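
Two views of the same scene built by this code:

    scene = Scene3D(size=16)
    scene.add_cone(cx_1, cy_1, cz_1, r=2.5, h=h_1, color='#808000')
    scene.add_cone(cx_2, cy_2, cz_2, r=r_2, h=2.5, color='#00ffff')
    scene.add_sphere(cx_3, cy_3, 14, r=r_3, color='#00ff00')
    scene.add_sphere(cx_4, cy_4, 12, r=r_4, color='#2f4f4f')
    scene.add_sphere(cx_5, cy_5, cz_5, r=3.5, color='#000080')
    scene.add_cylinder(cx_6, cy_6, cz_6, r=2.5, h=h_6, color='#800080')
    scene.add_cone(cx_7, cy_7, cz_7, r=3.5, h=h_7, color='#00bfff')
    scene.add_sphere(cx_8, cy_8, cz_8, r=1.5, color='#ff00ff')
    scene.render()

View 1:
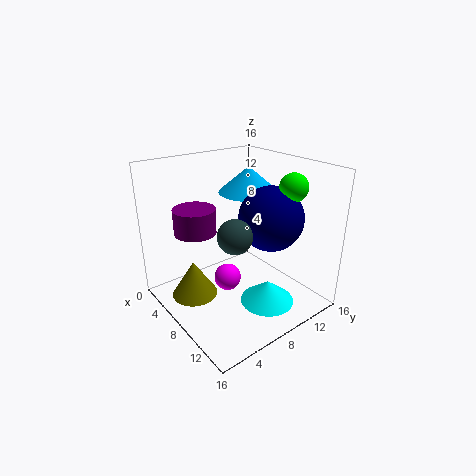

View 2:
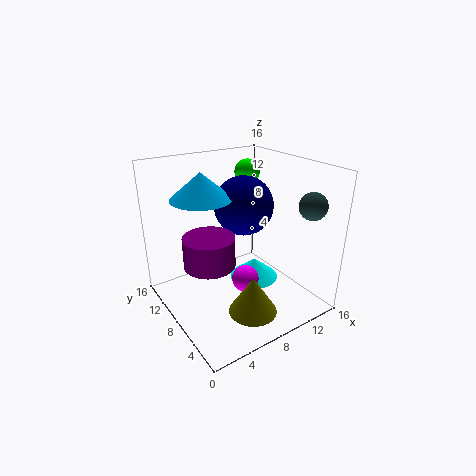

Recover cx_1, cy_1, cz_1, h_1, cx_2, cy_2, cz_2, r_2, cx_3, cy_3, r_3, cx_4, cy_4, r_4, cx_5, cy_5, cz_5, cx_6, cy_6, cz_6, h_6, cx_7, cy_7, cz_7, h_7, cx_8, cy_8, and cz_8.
cx_1 = 6.5
cy_1 = 3
cz_1 = 2
h_1 = 4
cx_2 = 11.5
cy_2 = 9.5
cz_2 = 1
r_2 = 3
cx_3 = 12
cy_3 = 12
r_3 = 1.5
cx_4 = 14
cy_4 = 3
r_4 = 1.5
cx_5 = 10.5
cy_5 = 10.5
cz_5 = 10.5
cx_6 = 3
cy_6 = 5.5
cz_6 = 7.5
h_6 = 3
cx_7 = 5.5
cy_7 = 11.5
cz_7 = 12
h_7 = 3
cx_8 = 8
cy_8 = 6.5
cz_8 = 3.5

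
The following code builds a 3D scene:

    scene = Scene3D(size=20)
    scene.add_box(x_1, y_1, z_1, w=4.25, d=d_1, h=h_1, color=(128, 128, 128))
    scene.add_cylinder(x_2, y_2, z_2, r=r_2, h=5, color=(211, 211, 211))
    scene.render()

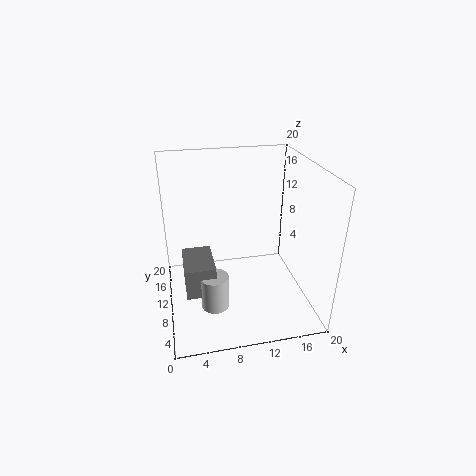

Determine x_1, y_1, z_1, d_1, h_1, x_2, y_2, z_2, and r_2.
x_1 = 2.25, y_1 = 7.75, z_1 = 2.25, d_1 = 6.5, h_1 = 4.5, x_2 = 6.25, y_2 = 8.25, z_2 = 0.25, r_2 = 2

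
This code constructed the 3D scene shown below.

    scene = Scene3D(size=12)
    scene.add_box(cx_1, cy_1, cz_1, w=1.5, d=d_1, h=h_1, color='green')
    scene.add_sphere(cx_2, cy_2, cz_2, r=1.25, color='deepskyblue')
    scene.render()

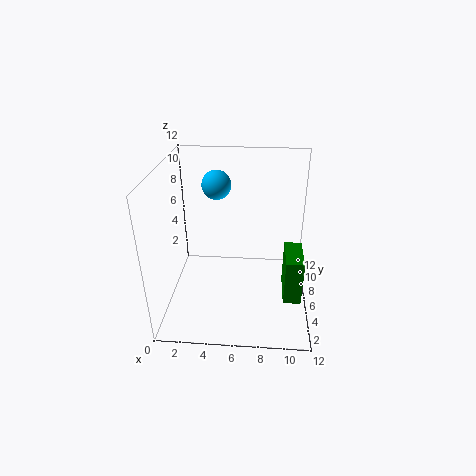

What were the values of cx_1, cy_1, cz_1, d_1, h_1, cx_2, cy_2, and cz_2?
cx_1 = 10, cy_1 = 4.25, cz_1 = 0.75, d_1 = 3.5, h_1 = 4, cx_2 = 4, cy_2 = 8.25, cz_2 = 9.75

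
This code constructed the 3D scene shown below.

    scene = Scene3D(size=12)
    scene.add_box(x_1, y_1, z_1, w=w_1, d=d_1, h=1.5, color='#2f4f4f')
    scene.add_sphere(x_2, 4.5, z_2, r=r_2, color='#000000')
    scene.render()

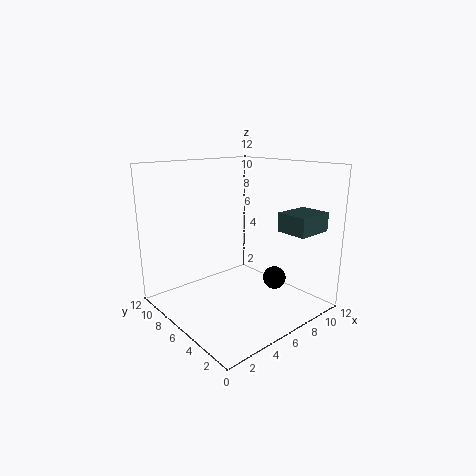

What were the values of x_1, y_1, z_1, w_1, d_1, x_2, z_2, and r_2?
x_1 = 7.5; y_1 = 0.5; z_1 = 7; w_1 = 3; d_1 = 2.5; x_2 = 9; z_2 = 2; r_2 = 1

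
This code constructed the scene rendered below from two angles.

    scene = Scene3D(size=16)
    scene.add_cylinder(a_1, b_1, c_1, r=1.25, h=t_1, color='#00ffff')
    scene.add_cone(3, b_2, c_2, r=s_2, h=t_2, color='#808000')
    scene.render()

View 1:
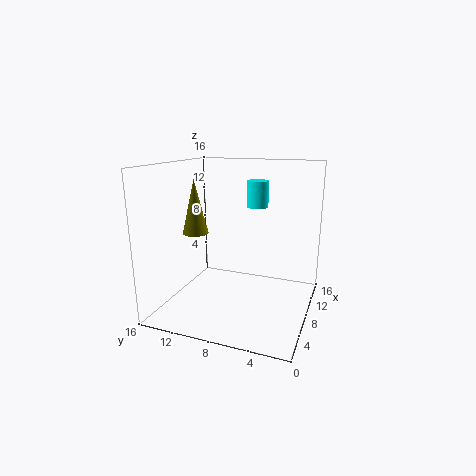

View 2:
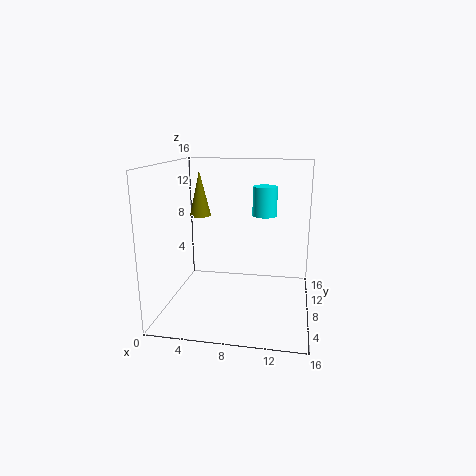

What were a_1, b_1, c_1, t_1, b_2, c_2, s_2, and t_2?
a_1 = 11; b_1 = 6.75; c_1 = 11; t_1 = 3; b_2 = 10.5; c_2 = 9.75; s_2 = 1.25; t_2 = 5.25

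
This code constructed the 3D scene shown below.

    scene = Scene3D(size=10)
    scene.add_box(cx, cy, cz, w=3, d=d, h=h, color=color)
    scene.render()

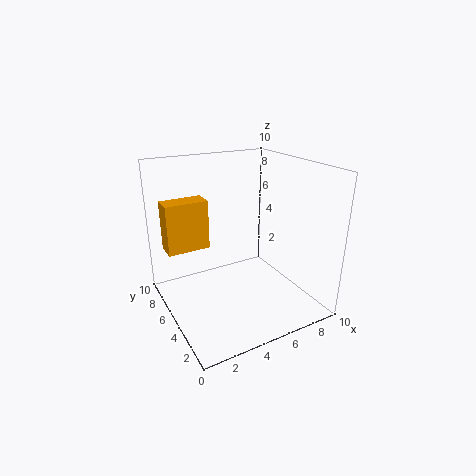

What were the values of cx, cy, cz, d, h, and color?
cx = 0.5, cy = 6.5, cz = 4, d = 1.5, h = 3.5, color = 'orange'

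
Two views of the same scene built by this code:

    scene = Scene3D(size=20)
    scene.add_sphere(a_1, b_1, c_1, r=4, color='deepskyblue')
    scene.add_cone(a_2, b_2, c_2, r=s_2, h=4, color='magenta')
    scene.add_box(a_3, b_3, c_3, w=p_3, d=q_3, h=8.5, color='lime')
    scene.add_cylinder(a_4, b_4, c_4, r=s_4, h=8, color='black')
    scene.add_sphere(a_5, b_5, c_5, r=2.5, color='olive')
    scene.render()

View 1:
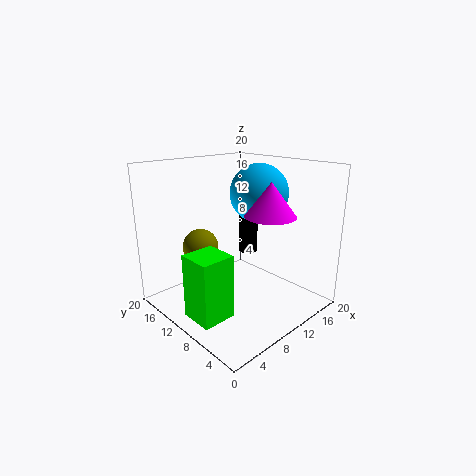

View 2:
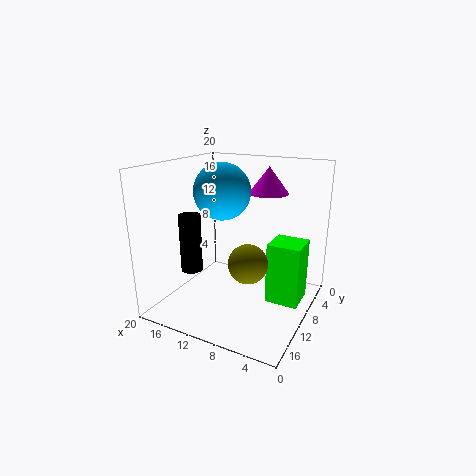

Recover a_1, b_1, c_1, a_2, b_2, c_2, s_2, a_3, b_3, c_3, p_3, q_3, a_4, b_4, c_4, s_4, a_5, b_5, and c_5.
a_1 = 13
b_1 = 9
c_1 = 16
a_2 = 8.5
b_2 = 3
c_2 = 15
s_2 = 3
a_3 = 1
b_3 = 6
c_3 = 1.5
p_3 = 4.5
q_3 = 4.5
a_4 = 15.5
b_4 = 13.5
c_4 = 5.5
s_4 = 1.5
a_5 = 6.5
b_5 = 14
c_5 = 8.5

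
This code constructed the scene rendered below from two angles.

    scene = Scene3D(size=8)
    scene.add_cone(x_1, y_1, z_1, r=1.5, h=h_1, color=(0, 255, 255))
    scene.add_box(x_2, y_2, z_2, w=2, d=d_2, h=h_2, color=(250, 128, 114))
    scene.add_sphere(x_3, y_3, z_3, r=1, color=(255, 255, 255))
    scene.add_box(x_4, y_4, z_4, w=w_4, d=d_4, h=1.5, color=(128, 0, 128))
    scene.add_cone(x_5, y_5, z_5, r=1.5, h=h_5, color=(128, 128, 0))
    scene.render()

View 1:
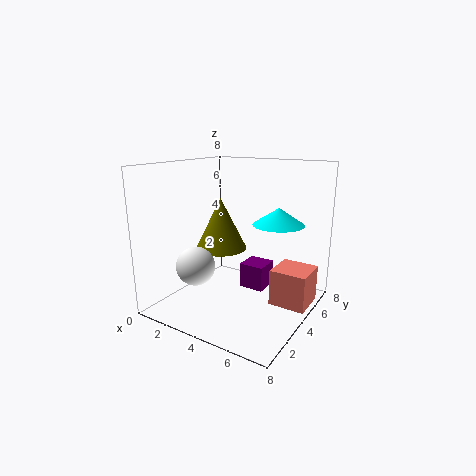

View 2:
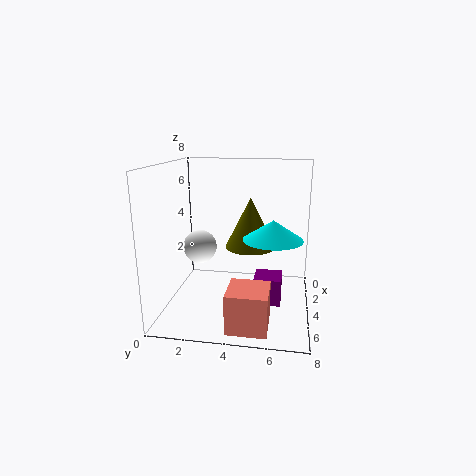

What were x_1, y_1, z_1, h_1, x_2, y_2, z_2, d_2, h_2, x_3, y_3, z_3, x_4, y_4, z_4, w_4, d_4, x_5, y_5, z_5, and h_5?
x_1 = 5.5
y_1 = 6
z_1 = 4.5
h_1 = 1
x_2 = 6
y_2 = 4
z_2 = 0.5
d_2 = 2
h_2 = 2
x_3 = 3
y_3 = 1.5
z_3 = 3
x_4 = 3.5
y_4 = 5
z_4 = 0.5
w_4 = 1.5
d_4 = 1.5
x_5 = 2.5
y_5 = 4.5
z_5 = 3
h_5 = 3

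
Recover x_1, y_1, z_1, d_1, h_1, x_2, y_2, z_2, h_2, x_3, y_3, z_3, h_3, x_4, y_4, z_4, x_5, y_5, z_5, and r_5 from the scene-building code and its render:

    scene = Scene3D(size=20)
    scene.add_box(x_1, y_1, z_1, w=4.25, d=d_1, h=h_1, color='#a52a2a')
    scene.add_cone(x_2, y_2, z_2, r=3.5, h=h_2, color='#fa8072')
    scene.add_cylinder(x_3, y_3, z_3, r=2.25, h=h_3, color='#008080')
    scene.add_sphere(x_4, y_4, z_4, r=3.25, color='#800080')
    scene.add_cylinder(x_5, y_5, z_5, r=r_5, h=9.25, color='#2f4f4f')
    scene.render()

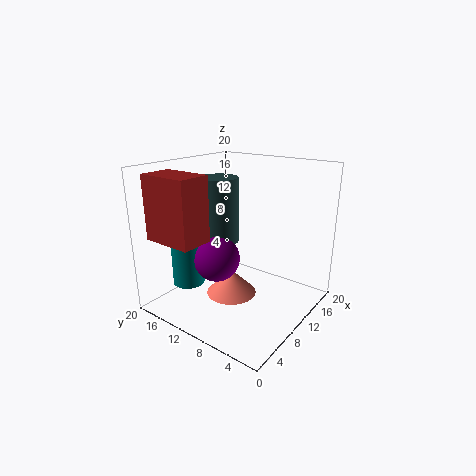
x_1 = 0.25; y_1 = 10.25; z_1 = 11.25; d_1 = 6.75; h_1 = 8.25; x_2 = 8.75; y_2 = 10.25; z_2 = 2; h_2 = 3.5; x_3 = 6; y_3 = 16; z_3 = 3; h_3 = 6.75; x_4 = 8; y_4 = 12.25; z_4 = 7; x_5 = 10.25; y_5 = 13.5; z_5 = 8.75; r_5 = 2.75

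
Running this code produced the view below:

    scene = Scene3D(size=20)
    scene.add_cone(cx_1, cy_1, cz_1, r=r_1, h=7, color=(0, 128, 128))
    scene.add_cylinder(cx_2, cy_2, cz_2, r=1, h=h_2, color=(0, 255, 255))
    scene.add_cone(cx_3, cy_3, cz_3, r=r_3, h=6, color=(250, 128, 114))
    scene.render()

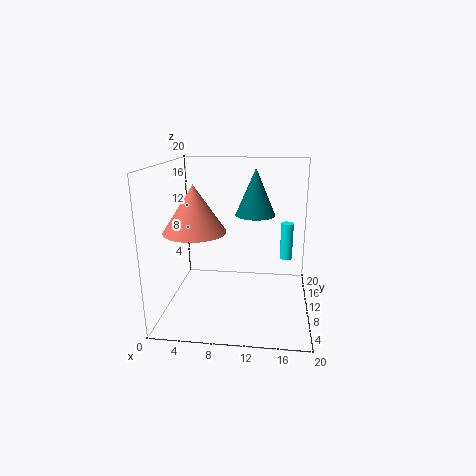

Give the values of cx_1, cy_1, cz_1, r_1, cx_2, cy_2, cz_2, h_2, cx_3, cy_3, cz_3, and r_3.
cx_1 = 12; cy_1 = 15; cz_1 = 12; r_1 = 3; cx_2 = 17; cy_2 = 18; cz_2 = 4; h_2 = 6; cx_3 = 5; cy_3 = 6; cz_3 = 12; r_3 = 4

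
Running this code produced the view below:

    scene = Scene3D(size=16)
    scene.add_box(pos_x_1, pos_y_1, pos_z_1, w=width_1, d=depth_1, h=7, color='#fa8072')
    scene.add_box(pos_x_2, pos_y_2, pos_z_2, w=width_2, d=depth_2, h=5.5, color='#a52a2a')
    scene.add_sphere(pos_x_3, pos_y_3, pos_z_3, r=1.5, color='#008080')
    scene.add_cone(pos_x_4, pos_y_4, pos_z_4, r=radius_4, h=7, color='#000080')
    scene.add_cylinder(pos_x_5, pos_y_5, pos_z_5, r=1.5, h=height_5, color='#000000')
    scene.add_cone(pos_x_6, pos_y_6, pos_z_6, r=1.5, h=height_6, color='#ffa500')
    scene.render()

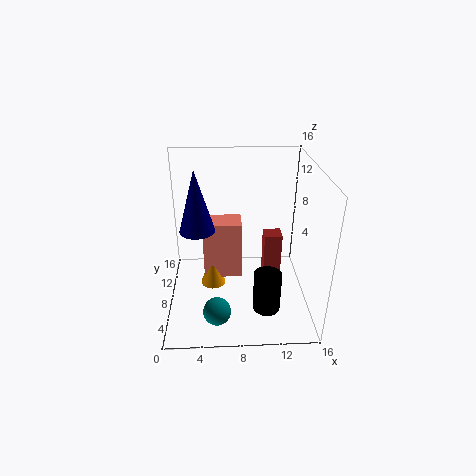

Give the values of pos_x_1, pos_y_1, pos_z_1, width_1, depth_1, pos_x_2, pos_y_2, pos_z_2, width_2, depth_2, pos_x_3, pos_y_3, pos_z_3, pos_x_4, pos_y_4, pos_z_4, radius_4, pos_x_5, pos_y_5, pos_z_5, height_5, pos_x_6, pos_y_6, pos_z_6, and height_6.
pos_x_1 = 4, pos_y_1 = 9, pos_z_1 = 2, width_1 = 4.5, depth_1 = 3, pos_x_2 = 11, pos_y_2 = 8, pos_z_2 = 2.5, width_2 = 2, depth_2 = 2, pos_x_3 = 5.5, pos_y_3 = 3.5, pos_z_3 = 1.5, pos_x_4 = 3.5, pos_y_4 = 9, pos_z_4 = 8.5, radius_4 = 2, pos_x_5 = 11, pos_y_5 = 4.5, pos_z_5 = 1, height_5 = 4.5, pos_x_6 = 5, pos_y_6 = 9.5, pos_z_6 = 1, height_6 = 4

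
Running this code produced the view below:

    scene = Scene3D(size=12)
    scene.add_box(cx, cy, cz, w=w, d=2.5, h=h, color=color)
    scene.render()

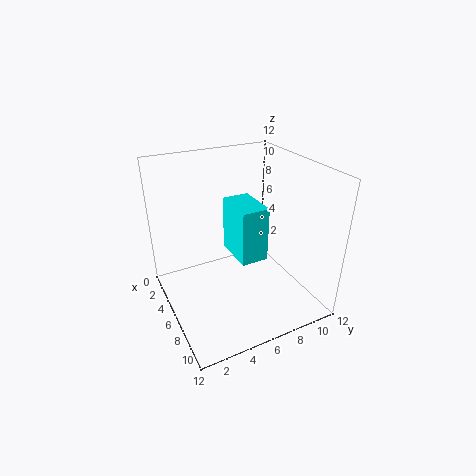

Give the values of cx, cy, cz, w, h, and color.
cx = 2; cy = 6.5; cz = 3; w = 4; h = 5; color = 'cyan'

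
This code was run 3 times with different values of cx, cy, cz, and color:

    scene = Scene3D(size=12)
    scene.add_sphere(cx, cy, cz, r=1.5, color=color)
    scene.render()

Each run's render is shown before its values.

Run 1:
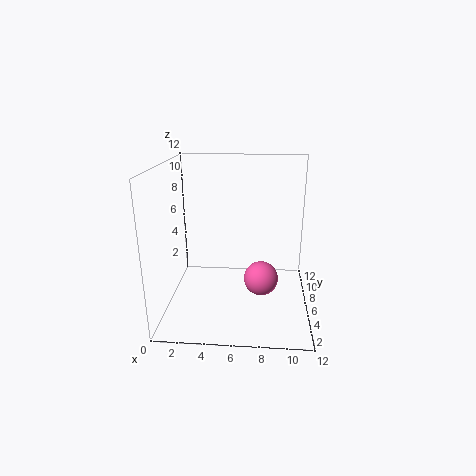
cx = 8
cy = 6.5
cz = 2
color = 'hotpink'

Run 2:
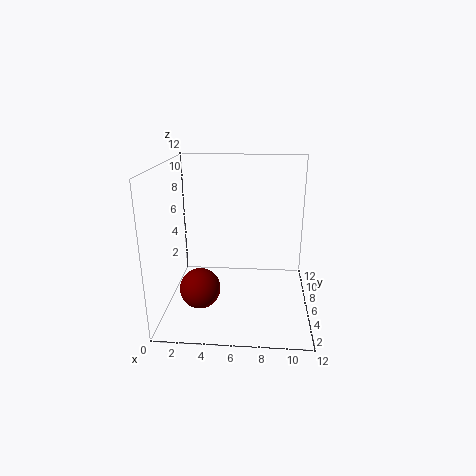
cx = 3.5
cy = 2
cz = 3.5
color = 'maroon'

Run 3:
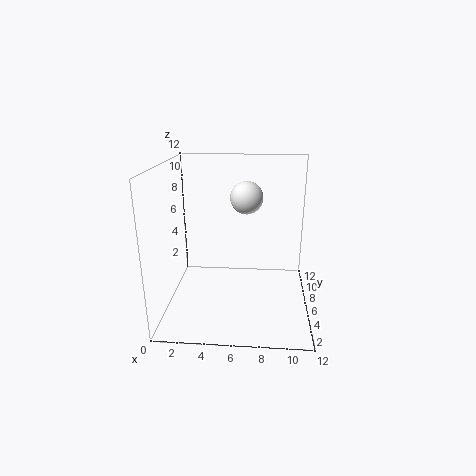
cx = 6.5
cy = 9.5
cz = 8.5
color = 'white'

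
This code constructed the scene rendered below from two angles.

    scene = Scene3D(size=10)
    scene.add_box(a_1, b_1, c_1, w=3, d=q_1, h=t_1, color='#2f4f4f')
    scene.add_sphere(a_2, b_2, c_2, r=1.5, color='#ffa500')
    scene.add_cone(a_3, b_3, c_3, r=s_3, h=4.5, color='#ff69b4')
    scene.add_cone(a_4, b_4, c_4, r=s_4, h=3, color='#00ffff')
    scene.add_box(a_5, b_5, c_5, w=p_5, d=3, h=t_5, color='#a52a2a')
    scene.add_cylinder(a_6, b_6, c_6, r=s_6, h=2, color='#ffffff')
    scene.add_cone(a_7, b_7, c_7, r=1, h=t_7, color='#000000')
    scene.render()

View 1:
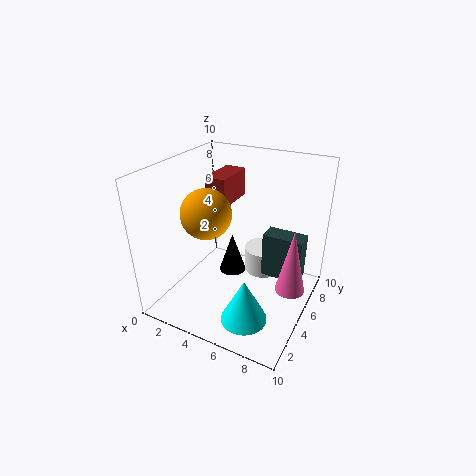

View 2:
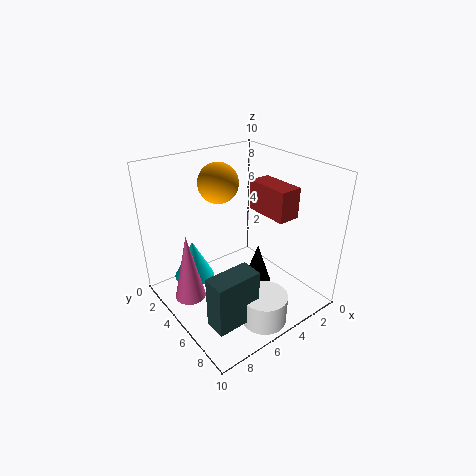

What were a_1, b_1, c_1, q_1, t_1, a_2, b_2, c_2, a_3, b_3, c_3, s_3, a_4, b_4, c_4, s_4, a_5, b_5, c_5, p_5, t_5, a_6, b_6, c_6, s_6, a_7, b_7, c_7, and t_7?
a_1 = 6; b_1 = 7; c_1 = 1; q_1 = 1.5; t_1 = 3.5; a_2 = 4.5; b_2 = 2; c_2 = 8; a_3 = 9; b_3 = 5; c_3 = 2; s_3 = 1; a_4 = 7; b_4 = 2; c_4 = 1; s_4 = 1.5; a_5 = 2.5; b_5 = 5; c_5 = 7; p_5 = 1.5; t_5 = 2; a_6 = 5.5; b_6 = 8.5; c_6 = 0.5; s_6 = 1.5; a_7 = 4; b_7 = 6; c_7 = 1.5; t_7 = 3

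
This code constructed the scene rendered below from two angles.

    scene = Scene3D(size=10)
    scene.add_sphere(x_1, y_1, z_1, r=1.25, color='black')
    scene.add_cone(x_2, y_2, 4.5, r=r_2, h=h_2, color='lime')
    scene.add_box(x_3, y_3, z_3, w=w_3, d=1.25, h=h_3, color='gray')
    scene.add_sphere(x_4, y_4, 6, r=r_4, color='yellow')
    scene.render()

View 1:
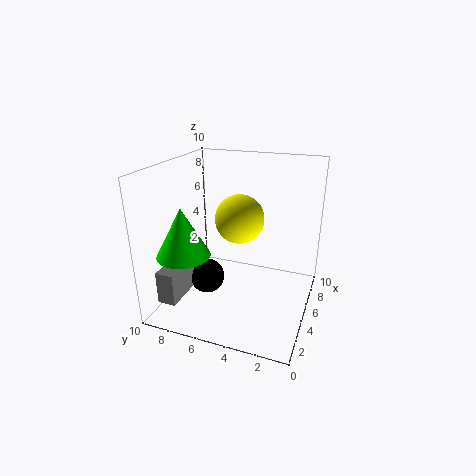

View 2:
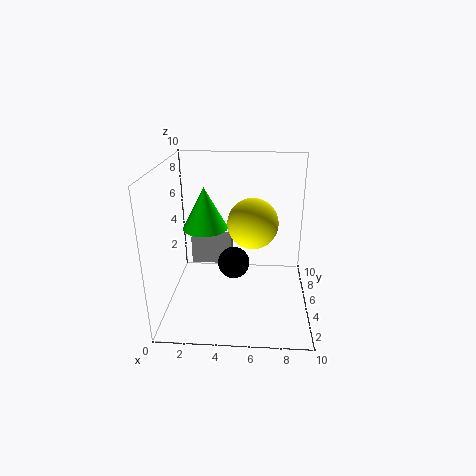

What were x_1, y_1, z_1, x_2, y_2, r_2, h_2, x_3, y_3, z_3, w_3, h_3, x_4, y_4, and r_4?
x_1 = 4.5; y_1 = 7.25; z_1 = 1.75; x_2 = 2.25; y_2 = 7.75; r_2 = 1.75; h_2 = 3.25; x_3 = 1; y_3 = 8; z_3 = 1.25; w_3 = 3.25; h_3 = 2.25; x_4 = 6; y_4 = 5.25; r_4 = 1.75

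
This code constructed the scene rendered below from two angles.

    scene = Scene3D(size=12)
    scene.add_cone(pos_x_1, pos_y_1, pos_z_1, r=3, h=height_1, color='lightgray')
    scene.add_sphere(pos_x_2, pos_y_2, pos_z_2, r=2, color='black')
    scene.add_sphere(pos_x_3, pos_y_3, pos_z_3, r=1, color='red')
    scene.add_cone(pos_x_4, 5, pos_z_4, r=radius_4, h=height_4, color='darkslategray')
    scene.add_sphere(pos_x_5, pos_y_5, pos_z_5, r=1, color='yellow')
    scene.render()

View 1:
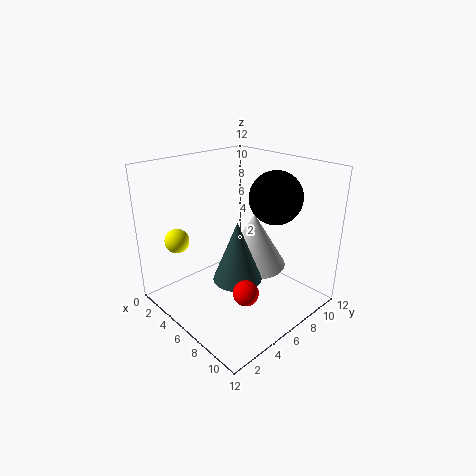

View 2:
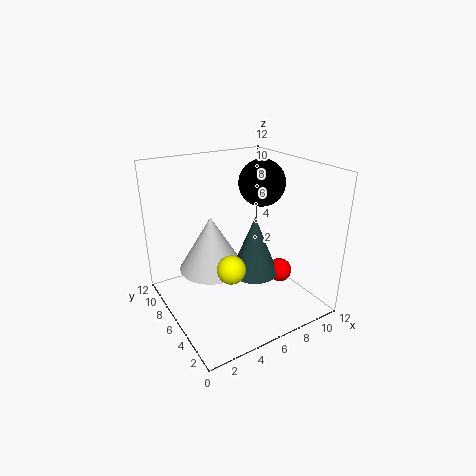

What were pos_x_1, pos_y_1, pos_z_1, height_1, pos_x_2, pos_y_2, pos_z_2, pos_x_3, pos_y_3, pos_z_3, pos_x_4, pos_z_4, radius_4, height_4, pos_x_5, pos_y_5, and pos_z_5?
pos_x_1 = 5, pos_y_1 = 9, pos_z_1 = 2, height_1 = 5, pos_x_2 = 9, pos_y_2 = 7, pos_z_2 = 10, pos_x_3 = 9, pos_y_3 = 4, pos_z_3 = 3, pos_x_4 = 7, pos_z_4 = 3, radius_4 = 2, height_4 = 5, pos_x_5 = 3, pos_y_5 = 2, pos_z_5 = 6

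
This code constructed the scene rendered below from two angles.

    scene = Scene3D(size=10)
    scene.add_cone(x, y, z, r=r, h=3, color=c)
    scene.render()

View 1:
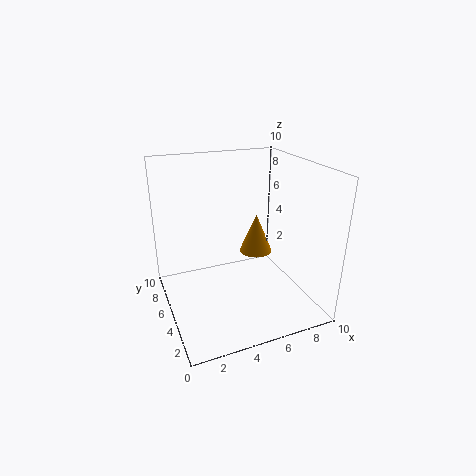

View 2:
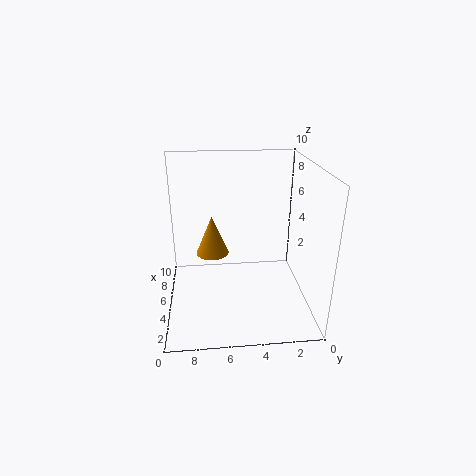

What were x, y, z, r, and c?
x = 7.25
y = 6.75
z = 2.75
r = 1.25
c = 'orange'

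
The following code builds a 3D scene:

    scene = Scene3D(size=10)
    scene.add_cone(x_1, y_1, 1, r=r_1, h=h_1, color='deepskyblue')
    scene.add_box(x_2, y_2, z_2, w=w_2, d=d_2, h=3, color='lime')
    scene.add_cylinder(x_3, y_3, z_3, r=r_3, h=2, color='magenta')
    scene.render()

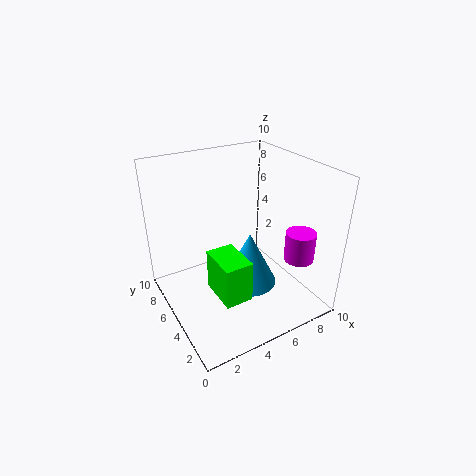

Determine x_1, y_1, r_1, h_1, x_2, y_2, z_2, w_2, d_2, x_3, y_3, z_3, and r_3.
x_1 = 6; y_1 = 5; r_1 = 2; h_1 = 4; x_2 = 3; y_2 = 3; z_2 = 1; w_2 = 2; d_2 = 3; x_3 = 8; y_3 = 2; z_3 = 4; r_3 = 1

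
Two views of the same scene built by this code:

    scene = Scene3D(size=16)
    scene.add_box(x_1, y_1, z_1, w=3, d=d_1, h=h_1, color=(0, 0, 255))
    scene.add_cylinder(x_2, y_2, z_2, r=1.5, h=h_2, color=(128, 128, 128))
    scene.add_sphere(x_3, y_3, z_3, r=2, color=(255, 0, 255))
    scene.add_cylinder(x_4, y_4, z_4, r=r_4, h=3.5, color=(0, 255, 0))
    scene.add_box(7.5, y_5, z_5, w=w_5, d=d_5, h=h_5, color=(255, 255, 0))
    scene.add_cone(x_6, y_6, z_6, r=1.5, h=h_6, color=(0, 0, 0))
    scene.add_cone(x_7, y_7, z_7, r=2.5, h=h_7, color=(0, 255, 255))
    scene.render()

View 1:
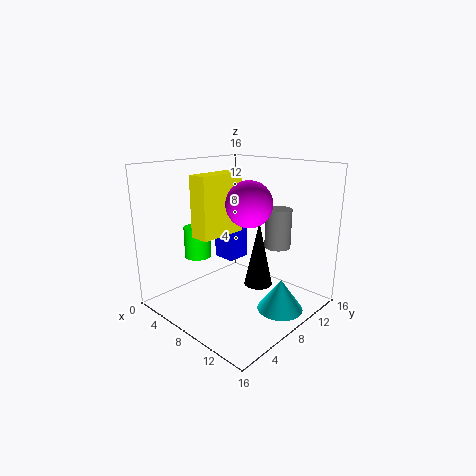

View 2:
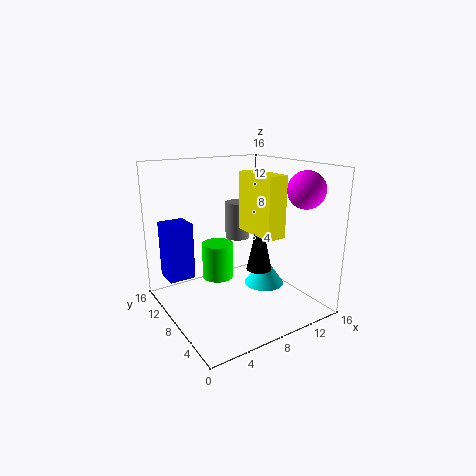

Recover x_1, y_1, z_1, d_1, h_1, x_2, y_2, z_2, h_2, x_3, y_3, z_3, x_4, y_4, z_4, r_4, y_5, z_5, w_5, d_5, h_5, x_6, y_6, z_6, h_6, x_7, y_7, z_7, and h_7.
x_1 = 1
y_1 = 11
z_1 = 3
d_1 = 3
h_1 = 6.5
x_2 = 10.5
y_2 = 12
z_2 = 6.5
h_2 = 4.5
x_3 = 13.5
y_3 = 3.5
z_3 = 13.5
x_4 = 4
y_4 = 5.5
z_4 = 5.5
r_4 = 1.5
y_5 = 2
z_5 = 9.5
w_5 = 2
d_5 = 5
h_5 = 6
x_6 = 11
y_6 = 8
z_6 = 3.5
h_6 = 7
x_7 = 13
y_7 = 9.5
z_7 = 0.5
h_7 = 3.5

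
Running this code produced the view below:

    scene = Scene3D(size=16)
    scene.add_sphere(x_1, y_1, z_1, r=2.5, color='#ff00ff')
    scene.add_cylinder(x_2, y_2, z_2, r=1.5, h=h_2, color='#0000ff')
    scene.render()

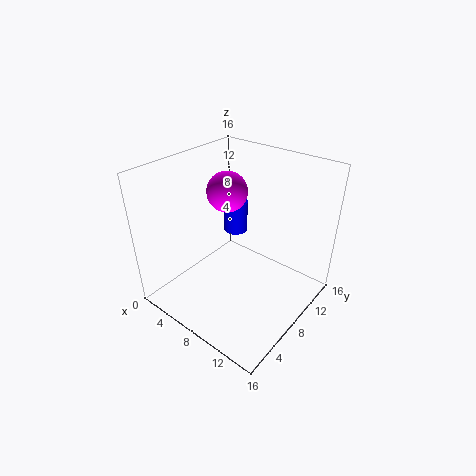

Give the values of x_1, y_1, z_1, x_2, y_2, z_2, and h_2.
x_1 = 3.5
y_1 = 11.5
z_1 = 11
x_2 = 4
y_2 = 12.5
z_2 = 5.5
h_2 = 4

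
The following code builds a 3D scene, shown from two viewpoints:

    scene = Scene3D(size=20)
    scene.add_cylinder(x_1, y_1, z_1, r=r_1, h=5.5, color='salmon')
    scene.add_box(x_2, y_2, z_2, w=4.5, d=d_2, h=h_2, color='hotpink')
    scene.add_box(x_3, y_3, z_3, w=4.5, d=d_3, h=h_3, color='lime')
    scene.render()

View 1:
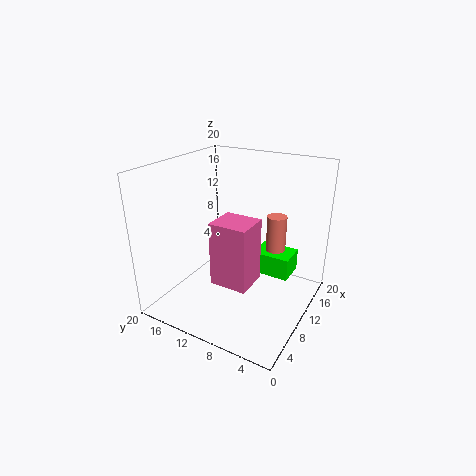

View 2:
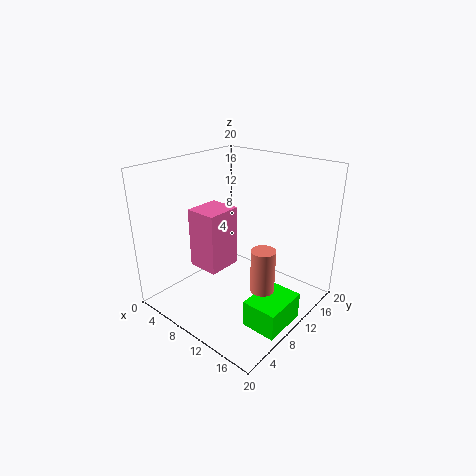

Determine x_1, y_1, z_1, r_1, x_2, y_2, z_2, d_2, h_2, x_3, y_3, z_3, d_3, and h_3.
x_1 = 16.5, y_1 = 7, z_1 = 6, r_1 = 1.5, x_2 = 4.5, y_2 = 6, z_2 = 5.5, d_2 = 5, h_2 = 8.5, x_3 = 15.5, y_3 = 4.5, z_3 = 1.5, d_3 = 6, h_3 = 3.5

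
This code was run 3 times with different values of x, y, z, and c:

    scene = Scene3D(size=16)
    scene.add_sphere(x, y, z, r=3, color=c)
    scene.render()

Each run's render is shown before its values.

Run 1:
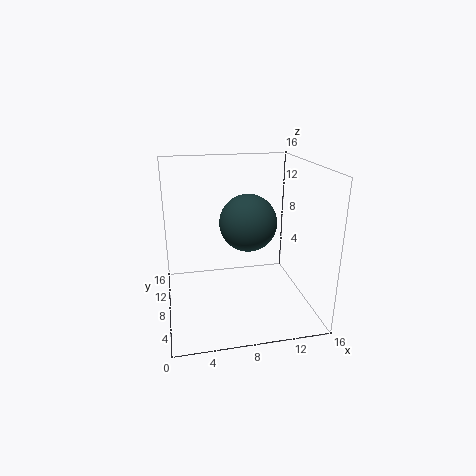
x = 8.75; y = 6.5; z = 10.25; c = 'darkslategray'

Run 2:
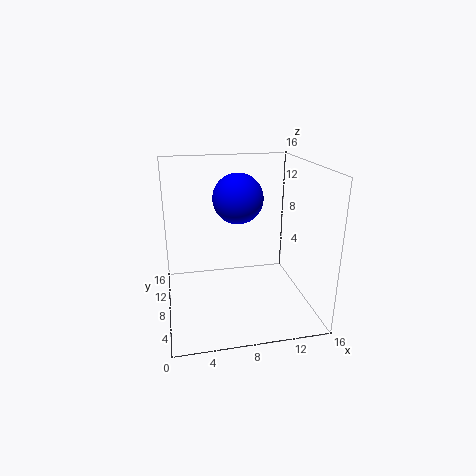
x = 8.75; y = 11.5; z = 11.5; c = 'blue'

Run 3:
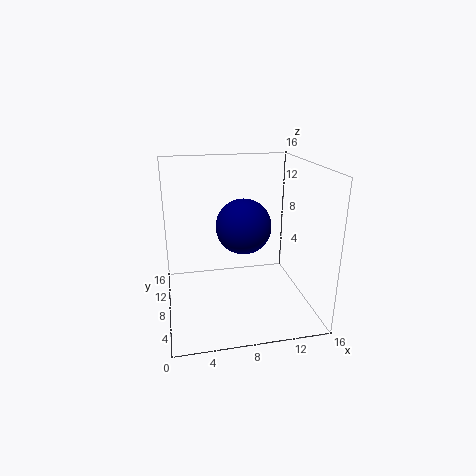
x = 8.5; y = 7.5; z = 9.5; c = 'navy'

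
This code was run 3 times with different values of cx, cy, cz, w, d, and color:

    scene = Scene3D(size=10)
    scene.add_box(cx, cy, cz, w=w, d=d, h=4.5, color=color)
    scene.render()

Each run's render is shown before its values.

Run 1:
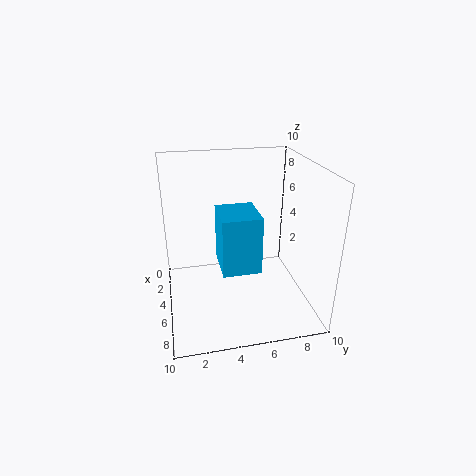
cx = 1; cy = 4; cz = 1.5; w = 3.5; d = 3; color = 'deepskyblue'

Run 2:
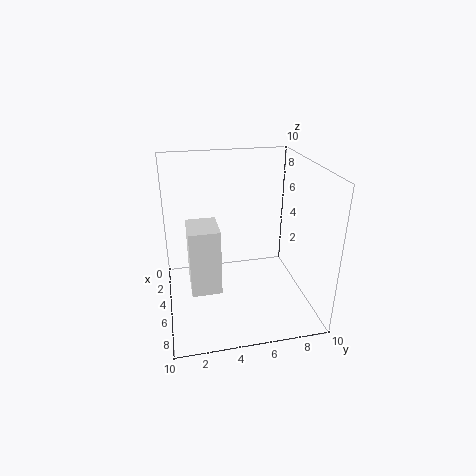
cx = 4.5; cy = 1.5; cz = 2; w = 2.5; d = 2; color = 'white'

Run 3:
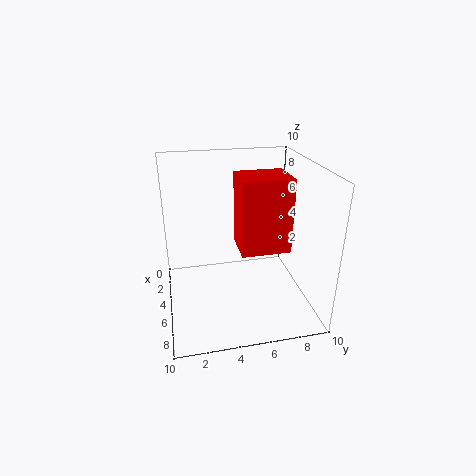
cx = 6; cy = 4.5; cz = 5.5; w = 2.5; d = 3; color = 'red'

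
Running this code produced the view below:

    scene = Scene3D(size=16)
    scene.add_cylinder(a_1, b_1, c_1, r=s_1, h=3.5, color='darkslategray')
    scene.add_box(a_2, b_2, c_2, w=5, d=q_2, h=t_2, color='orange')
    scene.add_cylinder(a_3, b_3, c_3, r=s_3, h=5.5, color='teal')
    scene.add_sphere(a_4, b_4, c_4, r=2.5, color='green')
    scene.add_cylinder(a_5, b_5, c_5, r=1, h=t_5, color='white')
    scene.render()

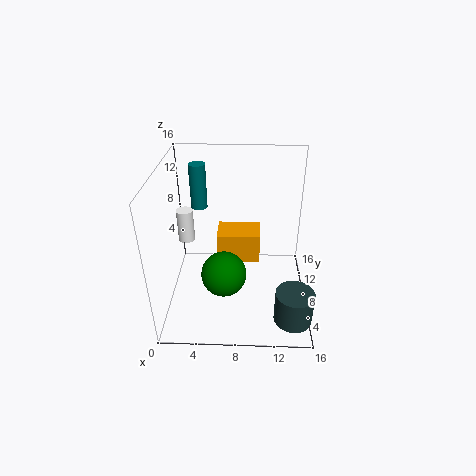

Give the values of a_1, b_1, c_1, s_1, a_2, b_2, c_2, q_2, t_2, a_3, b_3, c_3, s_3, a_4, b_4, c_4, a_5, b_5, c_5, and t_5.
a_1 = 14
b_1 = 2.5
c_1 = 1.5
s_1 = 2
a_2 = 5.5
b_2 = 9
c_2 = 4
q_2 = 3.5
t_2 = 3.5
a_3 = 3
b_3 = 13.5
c_3 = 9
s_3 = 1
a_4 = 6.5
b_4 = 6
c_4 = 4.5
a_5 = 1.5
b_5 = 11.5
c_5 = 5.5
t_5 = 4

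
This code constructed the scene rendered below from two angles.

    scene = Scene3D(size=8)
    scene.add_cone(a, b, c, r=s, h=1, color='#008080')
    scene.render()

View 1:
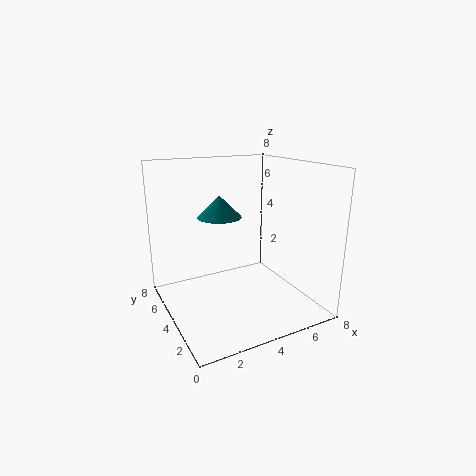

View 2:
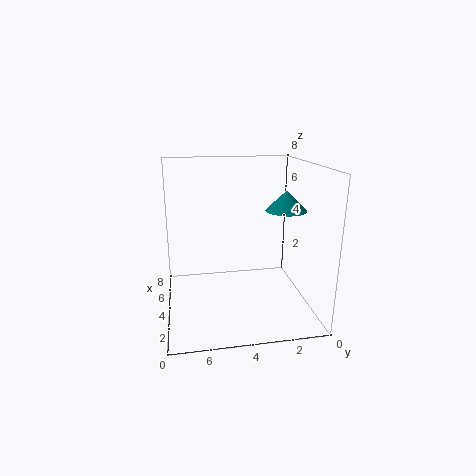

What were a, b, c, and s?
a = 2
b = 2
c = 6
s = 1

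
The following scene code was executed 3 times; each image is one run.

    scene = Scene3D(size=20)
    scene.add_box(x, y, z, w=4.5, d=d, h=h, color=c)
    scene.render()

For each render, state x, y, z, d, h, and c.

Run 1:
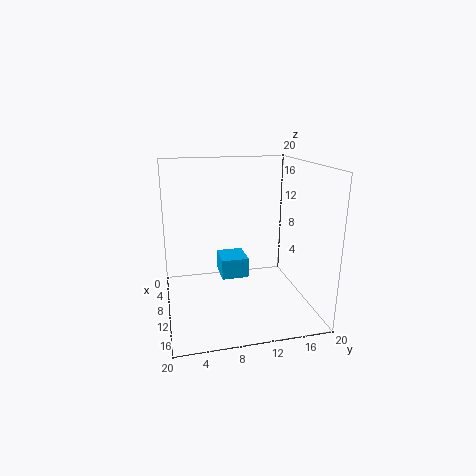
x = 4; y = 8; z = 3; d = 4; h = 3; c = 'deepskyblue'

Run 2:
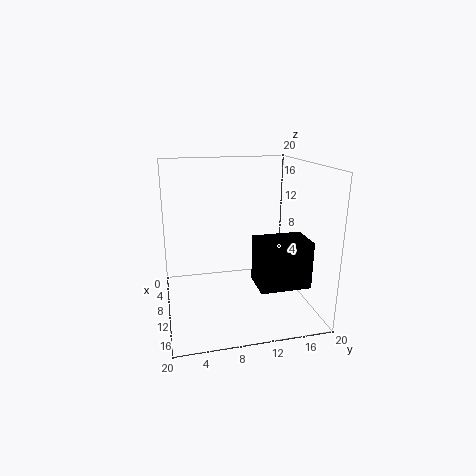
x = 13.5; y = 11; z = 5.5; d = 6.5; h = 6; c = 'black'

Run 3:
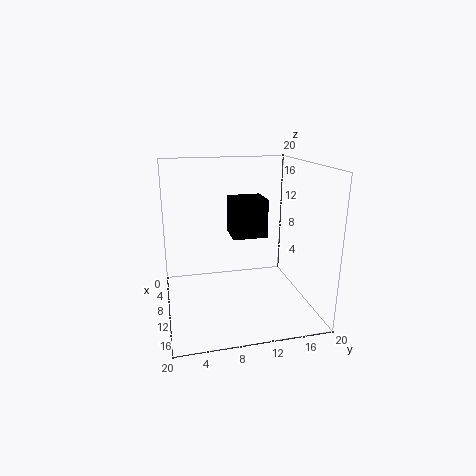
x = 5; y = 9.5; z = 9.5; d = 5; h = 5.5; c = 'black'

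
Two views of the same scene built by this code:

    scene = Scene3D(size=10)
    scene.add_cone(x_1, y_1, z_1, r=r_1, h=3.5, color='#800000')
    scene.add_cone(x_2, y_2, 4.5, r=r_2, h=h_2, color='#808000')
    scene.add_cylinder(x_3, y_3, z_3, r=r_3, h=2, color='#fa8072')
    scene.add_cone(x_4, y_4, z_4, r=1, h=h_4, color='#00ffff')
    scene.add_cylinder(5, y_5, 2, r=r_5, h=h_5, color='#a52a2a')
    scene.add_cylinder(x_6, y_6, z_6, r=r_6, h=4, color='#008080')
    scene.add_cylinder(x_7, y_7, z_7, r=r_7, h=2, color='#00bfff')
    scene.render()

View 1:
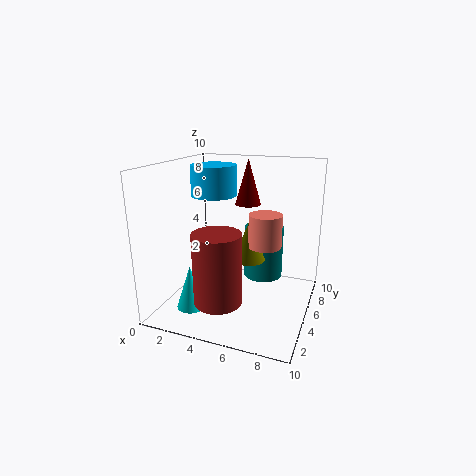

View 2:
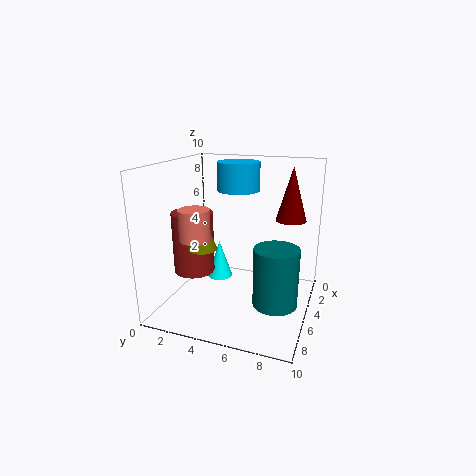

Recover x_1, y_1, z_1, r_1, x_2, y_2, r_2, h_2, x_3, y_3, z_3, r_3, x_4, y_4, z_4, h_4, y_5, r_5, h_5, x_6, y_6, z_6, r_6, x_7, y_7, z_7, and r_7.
x_1 = 4.5; y_1 = 8.5; z_1 = 6.5; r_1 = 1; x_2 = 6.5; y_2 = 3; r_2 = 1; h_2 = 2.5; x_3 = 7.5; y_3 = 3; z_3 = 5.5; r_3 = 1; x_4 = 2.5; y_4 = 2.5; z_4 = 0.5; h_4 = 3; y_5 = 1.5; r_5 = 1.5; h_5 = 4.5; x_6 = 6; y_6 = 8; z_6 = 1; r_6 = 1.5; x_7 = 3.5; y_7 = 4.5; z_7 = 8; r_7 = 1.5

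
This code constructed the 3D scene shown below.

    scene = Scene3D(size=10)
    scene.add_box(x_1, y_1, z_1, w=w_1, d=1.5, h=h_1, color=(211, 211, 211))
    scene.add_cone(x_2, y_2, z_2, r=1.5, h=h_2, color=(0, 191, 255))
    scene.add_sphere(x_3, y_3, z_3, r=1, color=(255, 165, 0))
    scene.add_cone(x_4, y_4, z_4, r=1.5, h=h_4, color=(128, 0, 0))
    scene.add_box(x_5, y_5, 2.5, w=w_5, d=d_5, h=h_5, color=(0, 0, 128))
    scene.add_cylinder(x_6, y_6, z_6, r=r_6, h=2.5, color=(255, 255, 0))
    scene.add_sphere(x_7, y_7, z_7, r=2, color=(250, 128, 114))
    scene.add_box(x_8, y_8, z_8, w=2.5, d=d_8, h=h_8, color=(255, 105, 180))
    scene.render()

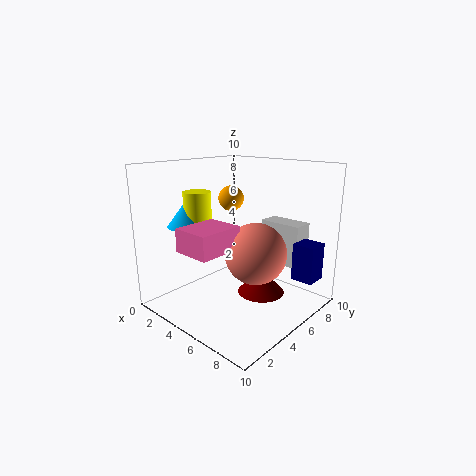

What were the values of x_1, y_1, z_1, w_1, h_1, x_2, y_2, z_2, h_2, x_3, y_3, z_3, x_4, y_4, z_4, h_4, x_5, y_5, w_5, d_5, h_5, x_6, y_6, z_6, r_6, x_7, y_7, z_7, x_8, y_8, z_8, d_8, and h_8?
x_1 = 5.5, y_1 = 7, z_1 = 3, w_1 = 3, h_1 = 3, x_2 = 1.5, y_2 = 3.5, z_2 = 5.5, h_2 = 2, x_3 = 2, y_3 = 7.5, z_3 = 7, x_4 = 7.5, y_4 = 4.5, z_4 = 2, h_4 = 1.5, x_5 = 8.5, y_5 = 6.5, w_5 = 1.5, d_5 = 1.5, h_5 = 2.5, x_6 = 2, y_6 = 4, z_6 = 5.5, r_6 = 1, x_7 = 7, y_7 = 4.5, z_7 = 4.5, x_8 = 4, y_8 = 0.5, z_8 = 5, d_8 = 3, h_8 = 1.5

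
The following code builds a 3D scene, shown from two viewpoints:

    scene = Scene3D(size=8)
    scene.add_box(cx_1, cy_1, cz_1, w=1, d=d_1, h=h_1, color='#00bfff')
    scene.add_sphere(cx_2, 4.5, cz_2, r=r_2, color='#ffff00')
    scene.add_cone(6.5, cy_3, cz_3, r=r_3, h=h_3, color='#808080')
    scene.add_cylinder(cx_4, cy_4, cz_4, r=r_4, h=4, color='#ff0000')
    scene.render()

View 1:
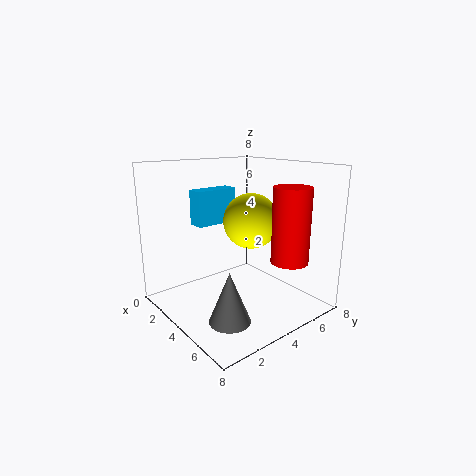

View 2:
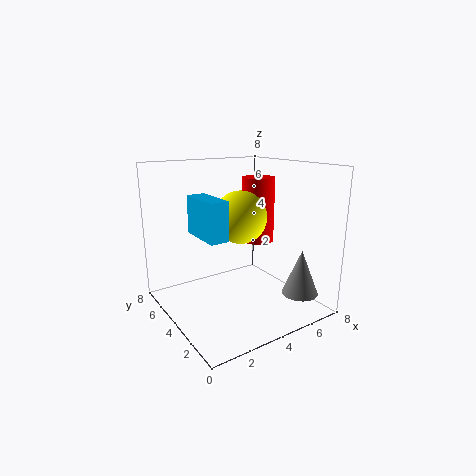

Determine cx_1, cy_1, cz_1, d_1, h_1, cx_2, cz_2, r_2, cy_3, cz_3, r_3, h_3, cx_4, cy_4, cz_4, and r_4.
cx_1 = 1.5, cy_1 = 2.5, cz_1 = 4.5, d_1 = 2.5, h_1 = 2, cx_2 = 4.5, cz_2 = 5, r_2 = 1.5, cy_3 = 1.5, cz_3 = 1, r_3 = 1, h_3 = 2.5, cx_4 = 6.5, cy_4 = 5.5, cz_4 = 3, r_4 = 1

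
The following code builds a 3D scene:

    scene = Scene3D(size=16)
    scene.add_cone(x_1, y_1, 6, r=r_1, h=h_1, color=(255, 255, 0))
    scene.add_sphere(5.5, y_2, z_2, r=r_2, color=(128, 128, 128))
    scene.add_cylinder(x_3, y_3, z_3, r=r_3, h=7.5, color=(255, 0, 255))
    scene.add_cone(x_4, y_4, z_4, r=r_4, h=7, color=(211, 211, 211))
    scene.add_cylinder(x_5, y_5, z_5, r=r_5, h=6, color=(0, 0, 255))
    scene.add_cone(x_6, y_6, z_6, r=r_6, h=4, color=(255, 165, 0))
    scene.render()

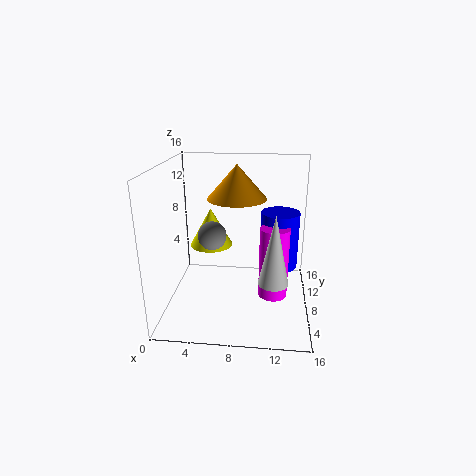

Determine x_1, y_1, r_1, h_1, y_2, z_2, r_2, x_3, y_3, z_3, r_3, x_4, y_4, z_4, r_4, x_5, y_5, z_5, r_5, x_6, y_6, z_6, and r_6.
x_1 = 4.5
y_1 = 10.5
r_1 = 2.5
h_1 = 4.5
y_2 = 6
z_2 = 9
r_2 = 1.5
x_3 = 12
y_3 = 5
z_3 = 3
r_3 = 1.5
x_4 = 12
y_4 = 3
z_4 = 5.5
r_4 = 1.5
x_5 = 12.5
y_5 = 7
z_5 = 5.5
r_5 = 2
x_6 = 7.5
y_6 = 11.5
z_6 = 11.5
r_6 = 3.5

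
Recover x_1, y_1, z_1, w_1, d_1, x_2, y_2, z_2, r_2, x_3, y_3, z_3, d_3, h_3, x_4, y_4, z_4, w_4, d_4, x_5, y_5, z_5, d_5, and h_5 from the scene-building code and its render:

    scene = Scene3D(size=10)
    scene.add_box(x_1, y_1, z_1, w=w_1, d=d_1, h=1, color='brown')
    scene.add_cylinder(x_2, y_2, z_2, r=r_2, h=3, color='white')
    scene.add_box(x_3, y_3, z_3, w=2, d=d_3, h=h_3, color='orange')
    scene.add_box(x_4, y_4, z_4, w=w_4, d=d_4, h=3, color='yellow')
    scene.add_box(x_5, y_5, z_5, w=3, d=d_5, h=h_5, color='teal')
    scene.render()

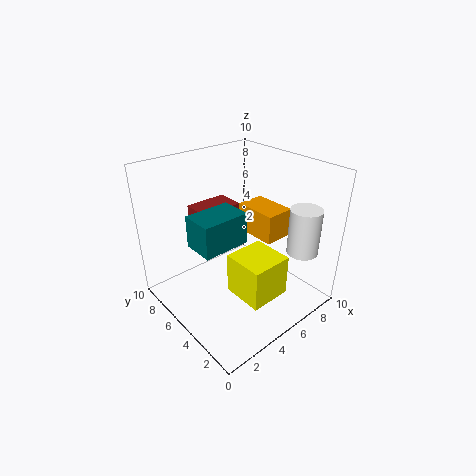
x_1 = 3, y_1 = 6, z_1 = 6, w_1 = 3, d_1 = 2, x_2 = 7, y_2 = 1, z_2 = 5, r_2 = 1, x_3 = 6, y_3 = 3, z_3 = 5, d_3 = 3, h_3 = 2, x_4 = 4, y_4 = 2, z_4 = 1, w_4 = 3, d_4 = 3, x_5 = 1, y_5 = 3, z_5 = 6, d_5 = 2, h_5 = 2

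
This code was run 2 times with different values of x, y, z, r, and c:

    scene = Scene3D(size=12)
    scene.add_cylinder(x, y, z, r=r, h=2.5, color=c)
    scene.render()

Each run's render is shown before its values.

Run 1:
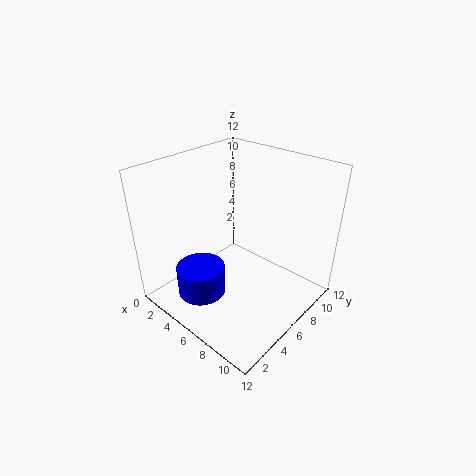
x = 4.5, y = 3, z = 1.5, r = 2, c = 'blue'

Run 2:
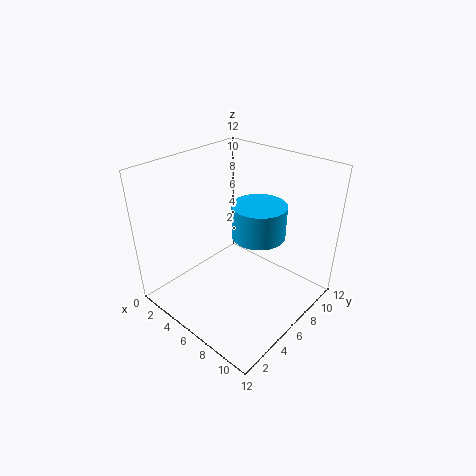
x = 8.5, y = 5.5, z = 7.5, r = 2, c = 'deepskyblue'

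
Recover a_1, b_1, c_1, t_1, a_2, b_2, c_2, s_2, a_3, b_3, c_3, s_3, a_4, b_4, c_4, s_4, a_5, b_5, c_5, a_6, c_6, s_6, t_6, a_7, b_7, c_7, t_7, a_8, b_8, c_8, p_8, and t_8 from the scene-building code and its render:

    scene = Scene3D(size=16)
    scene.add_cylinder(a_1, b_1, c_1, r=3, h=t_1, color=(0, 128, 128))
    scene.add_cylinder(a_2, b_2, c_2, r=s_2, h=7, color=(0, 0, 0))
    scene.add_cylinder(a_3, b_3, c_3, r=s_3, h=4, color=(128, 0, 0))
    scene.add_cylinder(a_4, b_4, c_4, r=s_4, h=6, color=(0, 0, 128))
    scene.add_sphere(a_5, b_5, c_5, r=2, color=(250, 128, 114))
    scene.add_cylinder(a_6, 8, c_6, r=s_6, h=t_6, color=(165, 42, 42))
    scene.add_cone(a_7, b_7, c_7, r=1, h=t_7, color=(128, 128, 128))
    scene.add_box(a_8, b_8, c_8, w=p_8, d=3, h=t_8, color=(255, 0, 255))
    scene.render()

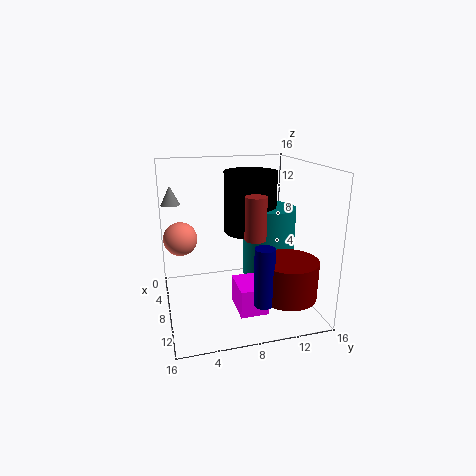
a_1 = 7, b_1 = 12, c_1 = 3, t_1 = 8, a_2 = 6, b_2 = 10, c_2 = 8, s_2 = 3, a_3 = 13, b_3 = 12, c_3 = 3, s_3 = 3, a_4 = 14, b_4 = 9, c_4 = 3, s_4 = 1, a_5 = 4, b_5 = 2, c_5 = 7, a_6 = 14, c_6 = 10, s_6 = 1, t_6 = 4, a_7 = 7, b_7 = 1, c_7 = 12, t_7 = 2, a_8 = 9, b_8 = 7, c_8 = 1, p_8 = 4, t_8 = 3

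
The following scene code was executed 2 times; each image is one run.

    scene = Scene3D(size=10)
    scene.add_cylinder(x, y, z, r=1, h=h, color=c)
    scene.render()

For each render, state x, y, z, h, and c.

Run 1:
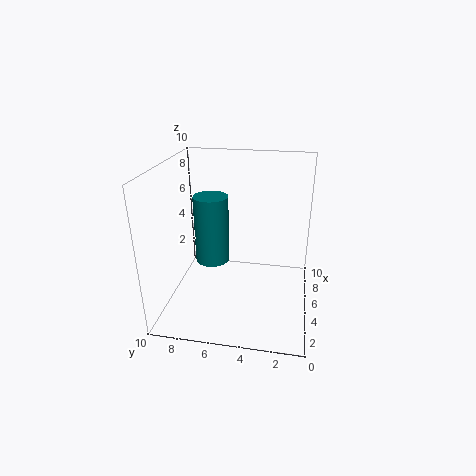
x = 2, y = 6, z = 5, h = 4, c = 'teal'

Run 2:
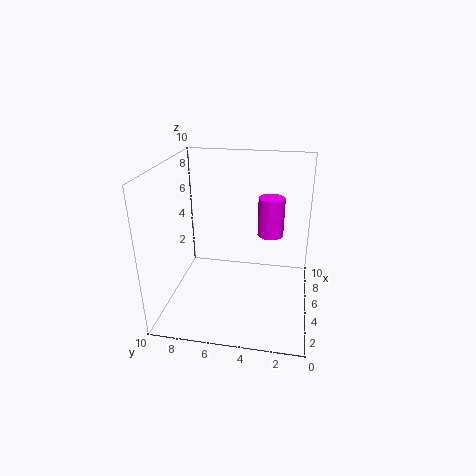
x = 8, y = 3, z = 4, h = 3, c = 'magenta'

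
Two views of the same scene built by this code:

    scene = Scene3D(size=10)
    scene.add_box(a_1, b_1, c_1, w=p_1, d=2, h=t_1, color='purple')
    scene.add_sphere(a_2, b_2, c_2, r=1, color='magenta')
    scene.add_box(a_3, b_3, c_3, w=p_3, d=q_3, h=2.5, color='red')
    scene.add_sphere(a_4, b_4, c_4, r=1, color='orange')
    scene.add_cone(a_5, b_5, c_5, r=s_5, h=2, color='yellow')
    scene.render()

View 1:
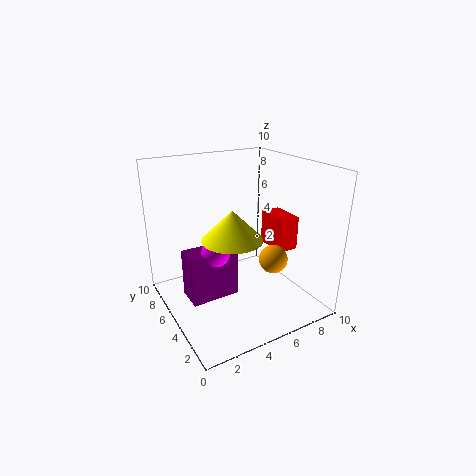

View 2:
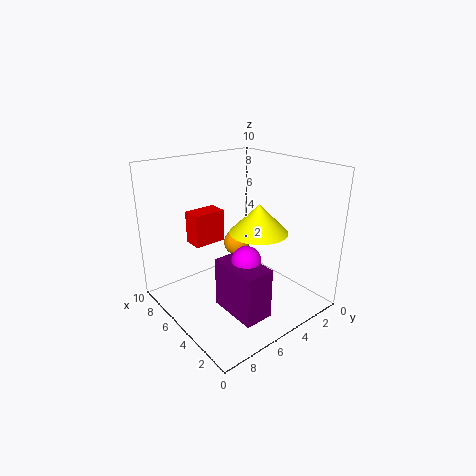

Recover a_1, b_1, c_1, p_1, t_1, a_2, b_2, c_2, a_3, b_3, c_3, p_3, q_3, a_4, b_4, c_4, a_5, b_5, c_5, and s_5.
a_1 = 1.5
b_1 = 5
c_1 = 0.5
p_1 = 3.5
t_1 = 3.5
a_2 = 3.5
b_2 = 5.5
c_2 = 4
a_3 = 8
b_3 = 4
c_3 = 3.5
p_3 = 1.5
q_3 = 2.5
a_4 = 7
b_4 = 3.5
c_4 = 3.5
a_5 = 4
b_5 = 4
c_5 = 5.5
s_5 = 2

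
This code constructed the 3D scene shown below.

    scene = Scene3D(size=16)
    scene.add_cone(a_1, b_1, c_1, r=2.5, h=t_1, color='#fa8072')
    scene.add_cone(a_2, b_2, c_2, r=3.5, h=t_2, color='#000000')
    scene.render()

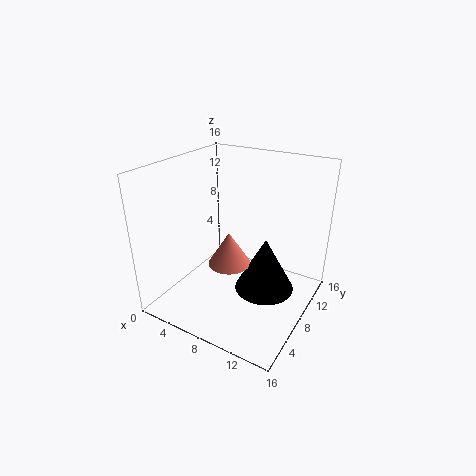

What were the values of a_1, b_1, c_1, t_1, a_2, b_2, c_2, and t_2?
a_1 = 6.5
b_1 = 8.5
c_1 = 4
t_1 = 4
a_2 = 10.5
b_2 = 10
c_2 = 1
t_2 = 6.5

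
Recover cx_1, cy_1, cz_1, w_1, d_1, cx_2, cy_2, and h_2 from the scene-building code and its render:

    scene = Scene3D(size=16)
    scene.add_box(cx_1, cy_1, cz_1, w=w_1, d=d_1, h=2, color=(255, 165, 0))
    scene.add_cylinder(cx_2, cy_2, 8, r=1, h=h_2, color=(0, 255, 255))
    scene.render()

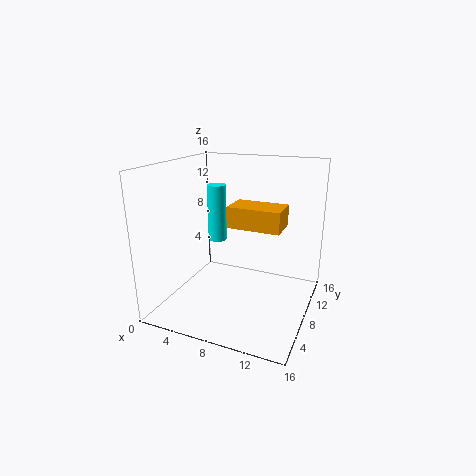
cx_1 = 9; cy_1 = 3; cz_1 = 11; w_1 = 5; d_1 = 3; cx_2 = 6; cy_2 = 7; h_2 = 6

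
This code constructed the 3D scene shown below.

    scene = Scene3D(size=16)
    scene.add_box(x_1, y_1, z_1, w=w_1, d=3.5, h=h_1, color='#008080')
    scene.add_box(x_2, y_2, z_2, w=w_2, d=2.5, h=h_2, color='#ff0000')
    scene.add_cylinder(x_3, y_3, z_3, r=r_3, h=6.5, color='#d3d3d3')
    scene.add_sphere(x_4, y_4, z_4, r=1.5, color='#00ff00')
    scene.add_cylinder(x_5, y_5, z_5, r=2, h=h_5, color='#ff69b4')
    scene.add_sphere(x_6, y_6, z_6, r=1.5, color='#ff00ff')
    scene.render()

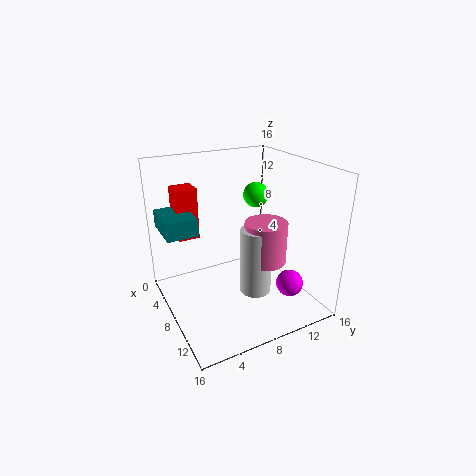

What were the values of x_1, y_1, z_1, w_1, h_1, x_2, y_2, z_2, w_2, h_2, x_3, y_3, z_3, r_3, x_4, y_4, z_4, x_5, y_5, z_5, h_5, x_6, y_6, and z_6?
x_1 = 1.5; y_1 = 0.5; z_1 = 8.5; w_1 = 5; h_1 = 2; x_2 = 1.5; y_2 = 2.5; z_2 = 7; w_2 = 2.5; h_2 = 6; x_3 = 13.5; y_3 = 7; z_3 = 5; r_3 = 1.5; x_4 = 5; y_4 = 12; z_4 = 11.5; x_5 = 13.5; y_5 = 8; z_5 = 8; h_5 = 4; x_6 = 12; y_6 = 12.5; z_6 = 3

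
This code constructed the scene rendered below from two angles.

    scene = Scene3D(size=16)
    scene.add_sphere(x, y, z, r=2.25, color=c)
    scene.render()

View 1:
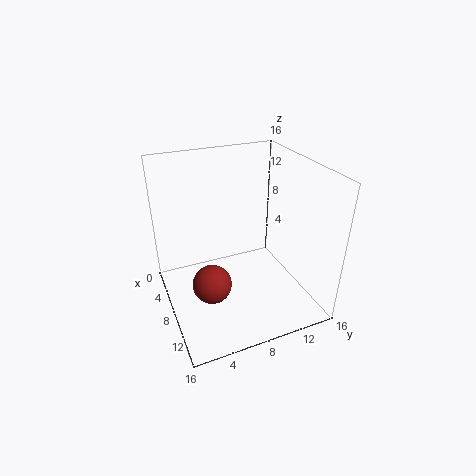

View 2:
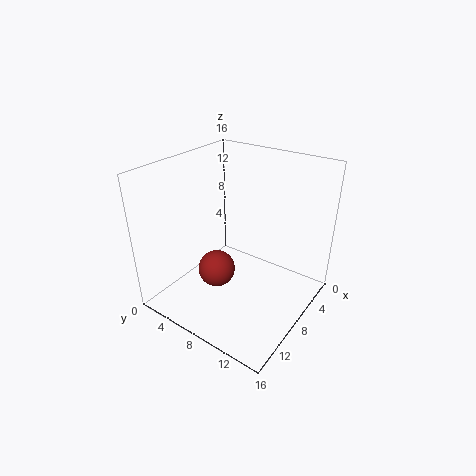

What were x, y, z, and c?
x = 8
y = 4.75
z = 2.5
c = 'brown'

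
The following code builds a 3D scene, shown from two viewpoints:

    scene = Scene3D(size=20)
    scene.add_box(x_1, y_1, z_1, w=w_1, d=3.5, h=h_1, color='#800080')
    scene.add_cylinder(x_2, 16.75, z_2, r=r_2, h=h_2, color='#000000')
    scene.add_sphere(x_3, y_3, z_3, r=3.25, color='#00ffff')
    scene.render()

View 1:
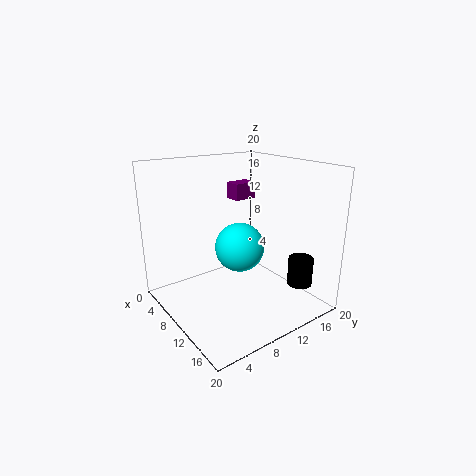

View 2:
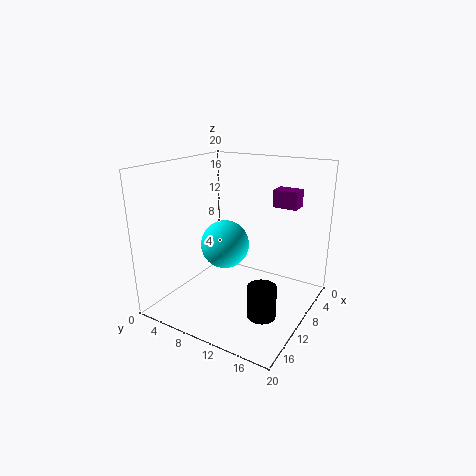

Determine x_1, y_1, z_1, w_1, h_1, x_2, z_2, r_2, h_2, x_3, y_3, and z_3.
x_1 = 3; y_1 = 13; z_1 = 13.75; w_1 = 2.5; h_1 = 2.5; x_2 = 15.75; z_2 = 3.25; r_2 = 1.75; h_2 = 4; x_3 = 11.75; y_3 = 9; z_3 = 9.5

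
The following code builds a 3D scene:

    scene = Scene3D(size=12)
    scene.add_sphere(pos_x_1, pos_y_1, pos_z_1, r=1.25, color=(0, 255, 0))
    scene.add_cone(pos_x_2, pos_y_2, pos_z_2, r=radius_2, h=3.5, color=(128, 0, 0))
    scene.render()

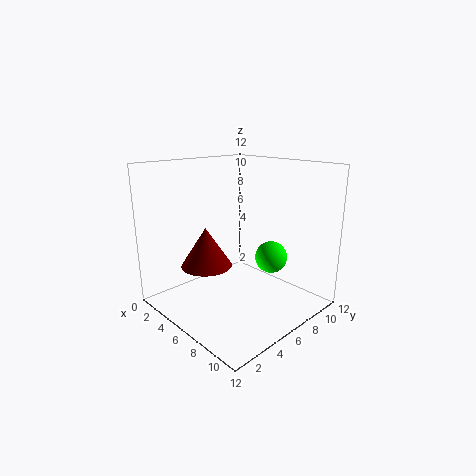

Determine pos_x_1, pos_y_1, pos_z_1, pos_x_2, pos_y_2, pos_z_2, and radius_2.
pos_x_1 = 9, pos_y_1 = 6.75, pos_z_1 = 5, pos_x_2 = 3.25, pos_y_2 = 4.75, pos_z_2 = 3, radius_2 = 2.25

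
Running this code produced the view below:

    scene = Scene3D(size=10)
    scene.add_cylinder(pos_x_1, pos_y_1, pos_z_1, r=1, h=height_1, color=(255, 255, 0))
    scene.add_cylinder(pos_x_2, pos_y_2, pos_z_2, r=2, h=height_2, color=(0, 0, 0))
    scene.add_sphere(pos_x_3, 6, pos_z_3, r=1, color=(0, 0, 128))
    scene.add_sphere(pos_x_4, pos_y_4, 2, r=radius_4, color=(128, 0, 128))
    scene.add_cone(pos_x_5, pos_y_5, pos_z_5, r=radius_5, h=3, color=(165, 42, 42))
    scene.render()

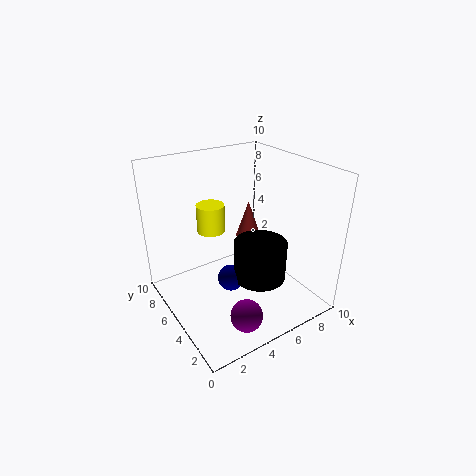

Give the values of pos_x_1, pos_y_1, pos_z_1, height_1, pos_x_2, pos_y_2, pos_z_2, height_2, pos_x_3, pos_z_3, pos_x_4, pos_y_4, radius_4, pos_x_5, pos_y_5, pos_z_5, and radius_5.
pos_x_1 = 4, pos_y_1 = 7, pos_z_1 = 5, height_1 = 2, pos_x_2 = 7, pos_y_2 = 5, pos_z_2 = 1, height_2 = 3, pos_x_3 = 5, pos_z_3 = 1, pos_x_4 = 3, pos_y_4 = 1, radius_4 = 1, pos_x_5 = 8, pos_y_5 = 8, pos_z_5 = 3, radius_5 = 1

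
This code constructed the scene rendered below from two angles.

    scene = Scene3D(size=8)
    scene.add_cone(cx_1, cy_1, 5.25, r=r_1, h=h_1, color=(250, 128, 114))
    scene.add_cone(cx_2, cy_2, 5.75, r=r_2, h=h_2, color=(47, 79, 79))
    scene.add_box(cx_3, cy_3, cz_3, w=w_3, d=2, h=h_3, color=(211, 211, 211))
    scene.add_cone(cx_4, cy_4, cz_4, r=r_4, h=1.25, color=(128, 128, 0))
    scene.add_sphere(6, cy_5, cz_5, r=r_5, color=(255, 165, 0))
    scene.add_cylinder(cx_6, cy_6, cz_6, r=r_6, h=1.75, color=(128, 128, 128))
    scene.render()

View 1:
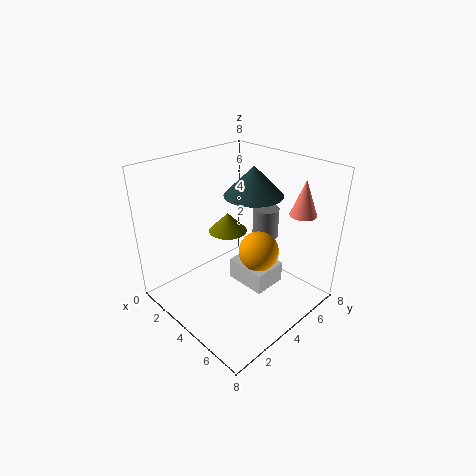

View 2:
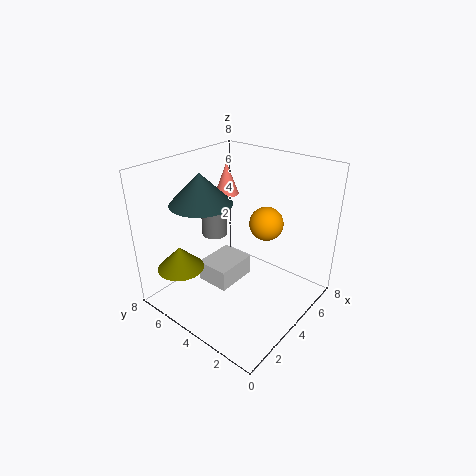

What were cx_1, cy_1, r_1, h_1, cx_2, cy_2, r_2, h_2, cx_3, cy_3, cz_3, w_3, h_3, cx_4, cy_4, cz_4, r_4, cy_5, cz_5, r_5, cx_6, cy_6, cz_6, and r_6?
cx_1 = 6.25
cy_1 = 6.75
r_1 = 0.75
h_1 = 2
cx_2 = 3.25
cy_2 = 6
r_2 = 1.75
h_2 = 1.75
cx_3 = 3
cy_3 = 4.25
cz_3 = 0.75
w_3 = 2.5
h_3 = 1.25
cx_4 = 1.25
cy_4 = 5.75
cz_4 = 2.75
r_4 = 1.25
cy_5 = 3.5
cz_5 = 4.25
r_5 = 1
cx_6 = 4.25
cy_6 = 6
cz_6 = 3.5
r_6 = 0.75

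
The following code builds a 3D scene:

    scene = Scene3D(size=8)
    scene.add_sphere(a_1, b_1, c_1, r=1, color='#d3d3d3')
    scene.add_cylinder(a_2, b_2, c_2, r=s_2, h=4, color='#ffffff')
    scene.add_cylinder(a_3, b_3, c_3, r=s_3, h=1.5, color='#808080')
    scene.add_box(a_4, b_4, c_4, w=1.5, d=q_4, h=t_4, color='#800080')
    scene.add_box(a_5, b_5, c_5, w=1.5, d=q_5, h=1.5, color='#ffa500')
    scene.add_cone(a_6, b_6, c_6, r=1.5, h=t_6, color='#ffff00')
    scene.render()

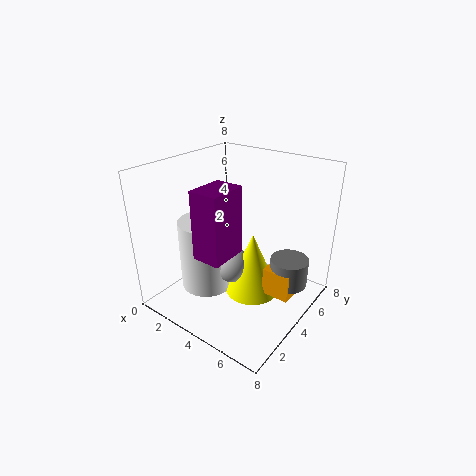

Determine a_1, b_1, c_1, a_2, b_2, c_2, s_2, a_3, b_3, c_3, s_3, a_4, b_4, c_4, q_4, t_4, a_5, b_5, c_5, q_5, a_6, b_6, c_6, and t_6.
a_1 = 4; b_1 = 3.5; c_1 = 2.5; a_2 = 2.5; b_2 = 3; c_2 = 1; s_2 = 1.5; a_3 = 7; b_3 = 4.5; c_3 = 2; s_3 = 1; a_4 = 3.5; b_4 = 1; c_4 = 4; q_4 = 2; t_4 = 3.5; a_5 = 6; b_5 = 3.5; c_5 = 1.5; q_5 = 1; a_6 = 5; b_6 = 4; c_6 = 1; t_6 = 3.5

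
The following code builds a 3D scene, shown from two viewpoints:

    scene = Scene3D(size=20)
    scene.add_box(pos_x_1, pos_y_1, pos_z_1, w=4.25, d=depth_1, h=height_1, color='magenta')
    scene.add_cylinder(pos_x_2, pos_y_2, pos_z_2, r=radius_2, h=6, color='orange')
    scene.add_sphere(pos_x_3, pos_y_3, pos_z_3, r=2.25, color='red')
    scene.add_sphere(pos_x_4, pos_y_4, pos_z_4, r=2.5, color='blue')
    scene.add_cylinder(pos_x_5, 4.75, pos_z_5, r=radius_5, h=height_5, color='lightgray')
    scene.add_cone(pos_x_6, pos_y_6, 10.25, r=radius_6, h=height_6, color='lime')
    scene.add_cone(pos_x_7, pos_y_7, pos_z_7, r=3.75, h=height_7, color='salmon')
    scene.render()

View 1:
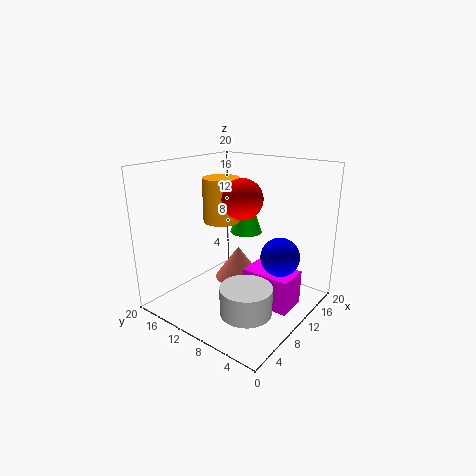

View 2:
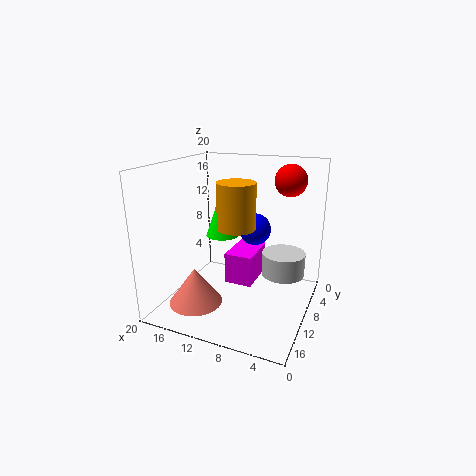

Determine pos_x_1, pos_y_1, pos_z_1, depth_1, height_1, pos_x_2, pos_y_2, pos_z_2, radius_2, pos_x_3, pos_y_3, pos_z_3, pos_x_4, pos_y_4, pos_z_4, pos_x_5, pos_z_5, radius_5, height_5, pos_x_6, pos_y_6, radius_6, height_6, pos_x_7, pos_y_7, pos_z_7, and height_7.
pos_x_1 = 8.75
pos_y_1 = 1.5
pos_z_1 = 1.5
depth_1 = 6.75
height_1 = 4.75
pos_x_2 = 9.25
pos_y_2 = 12.25
pos_z_2 = 12.25
radius_2 = 2.5
pos_x_3 = 4.25
pos_y_3 = 5
pos_z_3 = 17.5
pos_x_4 = 10
pos_y_4 = 3.25
pos_z_4 = 9
pos_x_5 = 4.75
pos_z_5 = 3
radius_5 = 3.25
height_5 = 3.5
pos_x_6 = 12.25
pos_y_6 = 10.25
radius_6 = 2.25
height_6 = 6.5
pos_x_7 = 15
pos_y_7 = 13.75
pos_z_7 = 0.75
height_7 = 5.25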